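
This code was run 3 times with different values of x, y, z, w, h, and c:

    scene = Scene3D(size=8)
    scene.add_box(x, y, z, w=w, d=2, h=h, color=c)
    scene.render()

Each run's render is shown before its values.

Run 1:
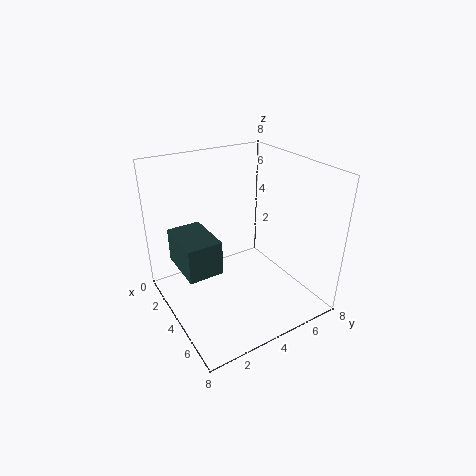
x = 1
y = 1
z = 2
w = 3
h = 2
c = 'darkslategray'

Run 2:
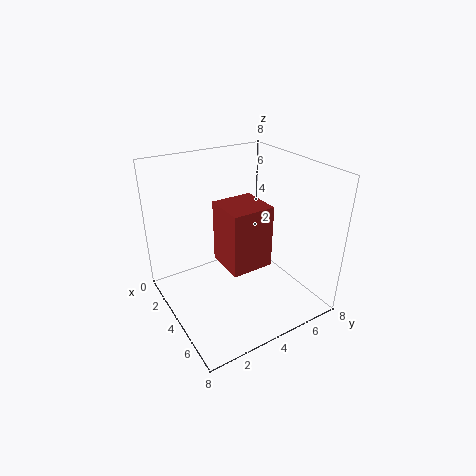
x = 5
y = 2
z = 4
w = 2
h = 3
c = 'brown'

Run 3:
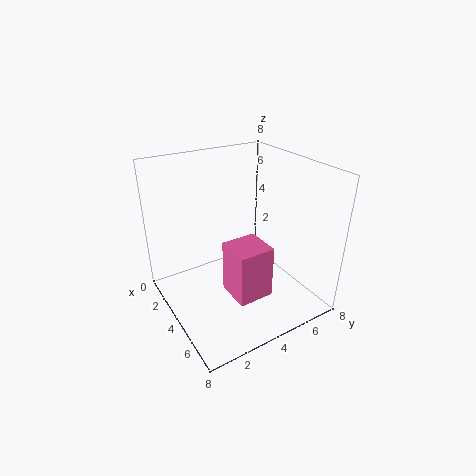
x = 4
y = 3
z = 1
w = 2
h = 3
c = 'hotpink'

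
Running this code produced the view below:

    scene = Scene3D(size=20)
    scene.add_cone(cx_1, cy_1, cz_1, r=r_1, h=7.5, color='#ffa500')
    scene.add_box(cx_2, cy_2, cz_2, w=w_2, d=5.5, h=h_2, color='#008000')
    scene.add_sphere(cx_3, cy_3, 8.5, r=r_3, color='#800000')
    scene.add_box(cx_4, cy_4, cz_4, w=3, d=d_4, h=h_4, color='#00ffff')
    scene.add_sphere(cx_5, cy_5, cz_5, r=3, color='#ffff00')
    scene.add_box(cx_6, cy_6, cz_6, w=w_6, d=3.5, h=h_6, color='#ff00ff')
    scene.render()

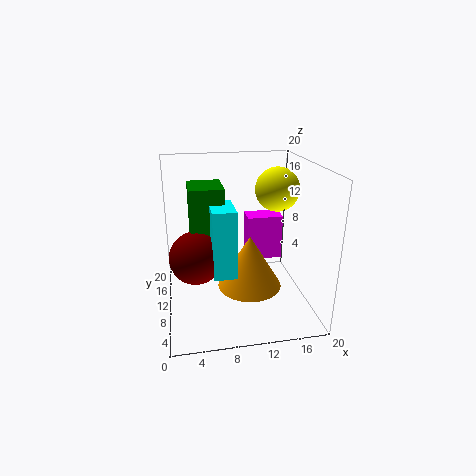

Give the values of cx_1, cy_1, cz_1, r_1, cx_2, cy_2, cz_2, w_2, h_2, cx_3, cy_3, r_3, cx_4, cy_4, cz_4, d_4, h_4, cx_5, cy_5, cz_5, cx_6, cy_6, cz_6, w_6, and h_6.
cx_1 = 11.5; cy_1 = 9; cz_1 = 3; r_1 = 4.5; cx_2 = 3.5; cy_2 = 8; cz_2 = 9.5; w_2 = 4.5; h_2 = 8; cx_3 = 4; cy_3 = 8; r_3 = 3.5; cx_4 = 6; cy_4 = 5; cz_4 = 6.5; d_4 = 5; h_4 = 9; cx_5 = 15.5; cy_5 = 10.5; cz_5 = 16.5; cx_6 = 12.5; cy_6 = 14.5; cz_6 = 4; w_6 = 5.5; h_6 = 7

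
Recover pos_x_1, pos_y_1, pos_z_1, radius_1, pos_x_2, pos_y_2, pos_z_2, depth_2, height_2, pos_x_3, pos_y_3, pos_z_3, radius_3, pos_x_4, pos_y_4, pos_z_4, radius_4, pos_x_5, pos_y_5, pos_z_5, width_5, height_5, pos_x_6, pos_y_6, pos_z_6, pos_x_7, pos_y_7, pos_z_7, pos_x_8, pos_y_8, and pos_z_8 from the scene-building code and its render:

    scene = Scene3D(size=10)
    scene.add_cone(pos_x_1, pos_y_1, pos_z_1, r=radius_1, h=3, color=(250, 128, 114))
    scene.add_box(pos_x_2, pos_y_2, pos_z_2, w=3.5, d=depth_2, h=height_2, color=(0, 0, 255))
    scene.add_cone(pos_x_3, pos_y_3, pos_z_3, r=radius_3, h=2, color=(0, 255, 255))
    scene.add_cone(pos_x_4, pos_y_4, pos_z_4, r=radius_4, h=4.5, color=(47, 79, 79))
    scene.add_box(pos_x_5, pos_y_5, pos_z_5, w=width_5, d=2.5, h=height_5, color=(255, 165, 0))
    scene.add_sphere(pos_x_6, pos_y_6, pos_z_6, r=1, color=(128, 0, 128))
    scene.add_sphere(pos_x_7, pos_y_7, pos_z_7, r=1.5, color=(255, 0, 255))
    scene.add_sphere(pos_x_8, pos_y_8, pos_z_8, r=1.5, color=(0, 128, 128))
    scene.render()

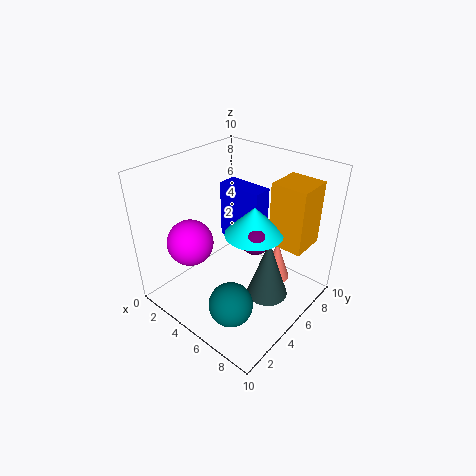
pos_x_1 = 7; pos_y_1 = 7; pos_z_1 = 1.5; radius_1 = 1; pos_x_2 = 1.5; pos_y_2 = 7; pos_z_2 = 3; depth_2 = 1.5; height_2 = 4.5; pos_x_3 = 6; pos_y_3 = 5.5; pos_z_3 = 5.5; radius_3 = 2; pos_x_4 = 7; pos_y_4 = 6; pos_z_4 = 0.5; radius_4 = 1.5; pos_x_5 = 6.5; pos_y_5 = 6.5; pos_z_5 = 4.5; width_5 = 2.5; height_5 = 4.5; pos_x_6 = 6.5; pos_y_6 = 5; pos_z_6 = 5.5; pos_x_7 = 3.5; pos_y_7 = 2; pos_z_7 = 5.5; pos_x_8 = 6.5; pos_y_8 = 2.5; pos_z_8 = 1.5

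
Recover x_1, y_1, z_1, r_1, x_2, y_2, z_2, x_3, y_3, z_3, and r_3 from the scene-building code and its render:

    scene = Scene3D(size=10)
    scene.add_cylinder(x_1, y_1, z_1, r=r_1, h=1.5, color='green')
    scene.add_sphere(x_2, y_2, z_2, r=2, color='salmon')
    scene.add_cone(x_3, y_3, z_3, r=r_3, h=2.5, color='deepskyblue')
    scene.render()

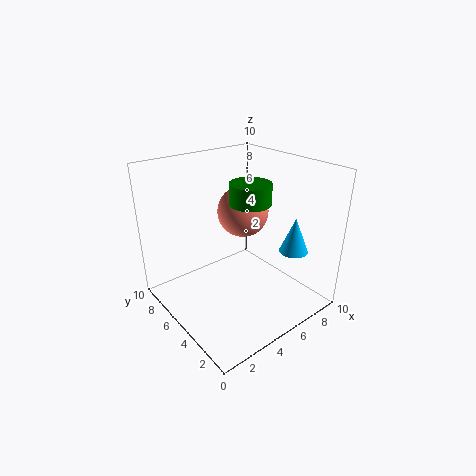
x_1 = 6.5; y_1 = 5.5; z_1 = 7; r_1 = 1.5; x_2 = 7.5; y_2 = 7.5; z_2 = 5.5; x_3 = 8; y_3 = 2.5; z_3 = 4; r_3 = 1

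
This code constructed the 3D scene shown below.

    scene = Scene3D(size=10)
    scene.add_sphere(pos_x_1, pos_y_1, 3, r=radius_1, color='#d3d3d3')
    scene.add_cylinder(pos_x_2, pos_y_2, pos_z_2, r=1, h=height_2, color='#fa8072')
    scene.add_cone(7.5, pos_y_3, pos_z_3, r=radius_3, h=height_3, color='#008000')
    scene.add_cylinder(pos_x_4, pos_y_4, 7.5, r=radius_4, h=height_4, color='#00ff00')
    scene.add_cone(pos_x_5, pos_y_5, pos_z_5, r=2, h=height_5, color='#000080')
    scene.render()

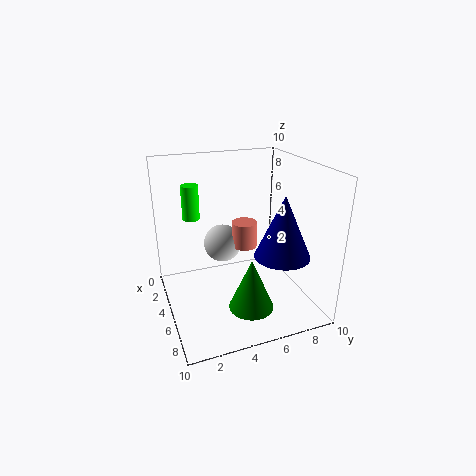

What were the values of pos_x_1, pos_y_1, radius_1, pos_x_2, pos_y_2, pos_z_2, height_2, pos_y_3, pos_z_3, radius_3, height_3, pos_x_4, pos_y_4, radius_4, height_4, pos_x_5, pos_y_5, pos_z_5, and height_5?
pos_x_1 = 1.5, pos_y_1 = 5, radius_1 = 1.5, pos_x_2 = 2.5, pos_y_2 = 6.5, pos_z_2 = 3, height_2 = 2, pos_y_3 = 5, pos_z_3 = 1, radius_3 = 1.5, height_3 = 3.5, pos_x_4 = 6.5, pos_y_4 = 1.5, radius_4 = 0.5, height_4 = 2, pos_x_5 = 6, pos_y_5 = 8, pos_z_5 = 3.5, height_5 = 4.5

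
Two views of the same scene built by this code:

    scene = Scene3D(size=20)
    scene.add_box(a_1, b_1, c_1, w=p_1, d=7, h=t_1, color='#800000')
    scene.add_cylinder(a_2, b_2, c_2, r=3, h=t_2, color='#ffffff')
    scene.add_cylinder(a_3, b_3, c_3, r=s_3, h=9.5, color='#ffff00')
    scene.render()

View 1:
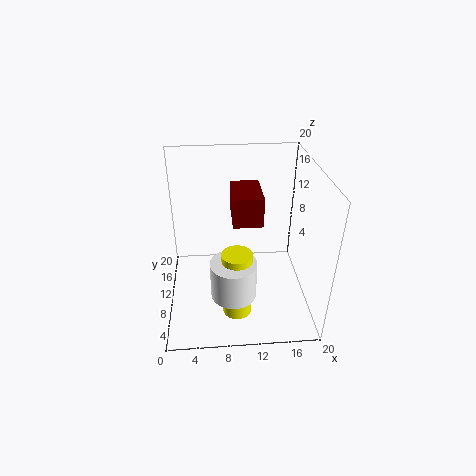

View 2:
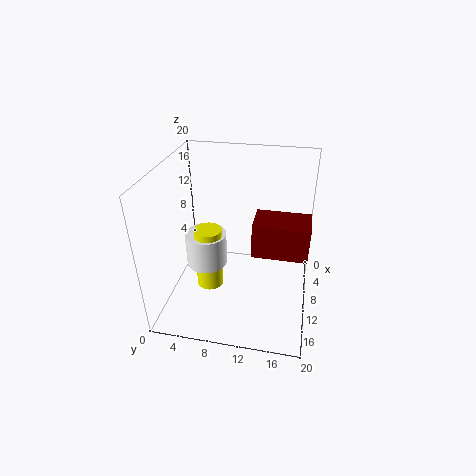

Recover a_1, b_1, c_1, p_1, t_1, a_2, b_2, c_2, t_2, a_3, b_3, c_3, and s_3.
a_1 = 9.5; b_1 = 12.5; c_1 = 10; p_1 = 4.5; t_1 = 4.5; a_2 = 9; b_2 = 5; c_2 = 4.5; t_2 = 5; a_3 = 9.5; b_3 = 5.5; c_3 = 1; s_3 = 2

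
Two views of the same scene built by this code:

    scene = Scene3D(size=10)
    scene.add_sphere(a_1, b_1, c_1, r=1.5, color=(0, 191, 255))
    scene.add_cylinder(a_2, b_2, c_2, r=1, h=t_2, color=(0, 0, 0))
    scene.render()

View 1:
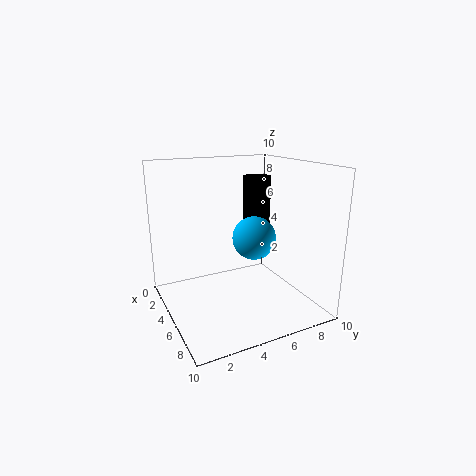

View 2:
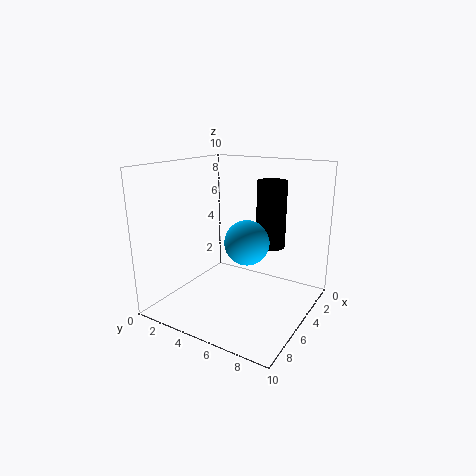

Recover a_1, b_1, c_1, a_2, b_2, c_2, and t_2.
a_1 = 5.5; b_1 = 6; c_1 = 5; a_2 = 4; b_2 = 7; c_2 = 4.5; t_2 = 4.5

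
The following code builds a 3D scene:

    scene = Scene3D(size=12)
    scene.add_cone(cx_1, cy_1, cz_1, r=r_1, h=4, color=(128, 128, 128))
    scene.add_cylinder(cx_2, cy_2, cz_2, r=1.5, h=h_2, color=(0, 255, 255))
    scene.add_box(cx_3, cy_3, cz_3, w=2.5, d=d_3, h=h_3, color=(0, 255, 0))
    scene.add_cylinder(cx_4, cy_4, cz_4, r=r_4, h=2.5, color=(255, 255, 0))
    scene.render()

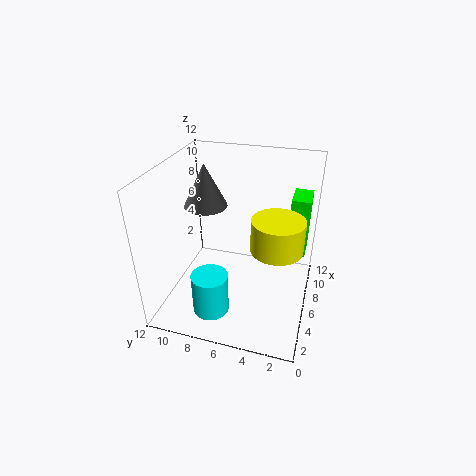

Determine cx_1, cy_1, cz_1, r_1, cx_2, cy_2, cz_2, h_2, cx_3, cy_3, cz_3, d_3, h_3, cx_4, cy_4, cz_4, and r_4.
cx_1 = 9; cy_1 = 10; cz_1 = 7; r_1 = 2; cx_2 = 3; cy_2 = 7.5; cz_2 = 0.5; h_2 = 3.5; cx_3 = 7; cy_3 = 0.5; cz_3 = 4.5; d_3 = 1.5; h_3 = 5; cx_4 = 4.5; cy_4 = 2.5; cz_4 = 6.5; r_4 = 2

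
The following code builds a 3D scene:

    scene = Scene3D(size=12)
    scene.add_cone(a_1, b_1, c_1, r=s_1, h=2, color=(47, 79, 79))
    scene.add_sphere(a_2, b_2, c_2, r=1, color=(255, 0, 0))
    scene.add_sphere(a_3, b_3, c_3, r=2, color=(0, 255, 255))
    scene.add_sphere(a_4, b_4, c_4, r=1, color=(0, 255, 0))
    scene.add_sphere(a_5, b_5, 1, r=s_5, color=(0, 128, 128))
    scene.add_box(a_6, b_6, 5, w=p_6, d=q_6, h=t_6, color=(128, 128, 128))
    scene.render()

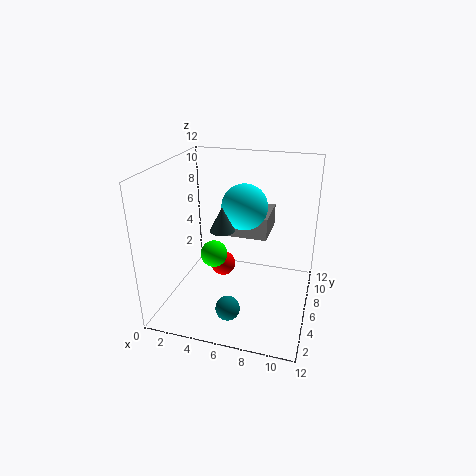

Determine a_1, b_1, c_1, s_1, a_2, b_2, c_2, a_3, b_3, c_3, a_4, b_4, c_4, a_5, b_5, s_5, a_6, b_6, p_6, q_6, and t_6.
a_1 = 5; b_1 = 5; c_1 = 7; s_1 = 1; a_2 = 5; b_2 = 5; c_2 = 4; a_3 = 6; b_3 = 8; c_3 = 8; a_4 = 5; b_4 = 3; c_4 = 6; a_5 = 6; b_5 = 3; s_5 = 1; a_6 = 4; b_6 = 8; p_6 = 4; q_6 = 4; t_6 = 2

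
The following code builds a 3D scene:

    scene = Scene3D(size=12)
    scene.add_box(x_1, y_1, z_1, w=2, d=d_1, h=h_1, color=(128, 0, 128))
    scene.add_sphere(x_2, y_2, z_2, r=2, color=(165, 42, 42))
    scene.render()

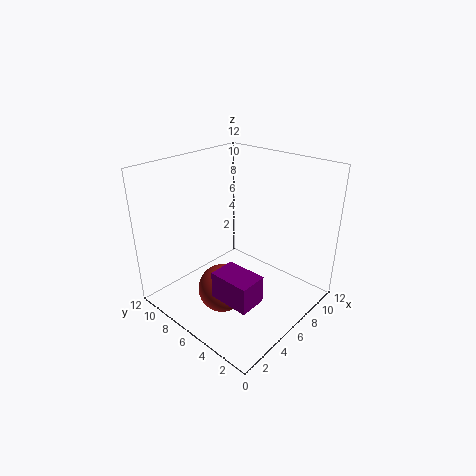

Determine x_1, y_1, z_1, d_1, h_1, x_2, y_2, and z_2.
x_1 = 1
y_1 = 1
z_1 = 4
d_1 = 3
h_1 = 2
x_2 = 4
y_2 = 6
z_2 = 2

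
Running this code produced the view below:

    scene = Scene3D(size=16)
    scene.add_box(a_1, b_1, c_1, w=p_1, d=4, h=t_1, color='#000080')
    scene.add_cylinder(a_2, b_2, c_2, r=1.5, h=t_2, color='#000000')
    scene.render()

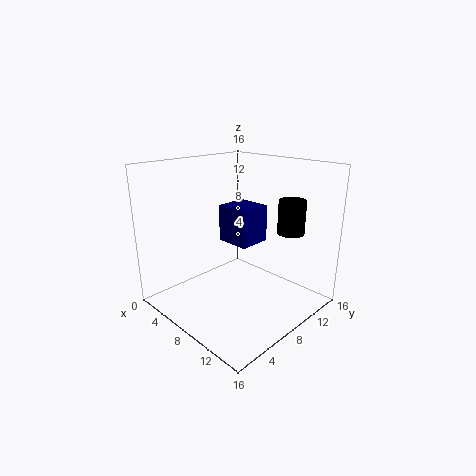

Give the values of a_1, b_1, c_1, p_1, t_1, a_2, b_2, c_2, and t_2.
a_1 = 3.25
b_1 = 9.5
c_1 = 6
p_1 = 4.25
t_1 = 4.5
a_2 = 12
b_2 = 12.25
c_2 = 8.5
t_2 = 3.75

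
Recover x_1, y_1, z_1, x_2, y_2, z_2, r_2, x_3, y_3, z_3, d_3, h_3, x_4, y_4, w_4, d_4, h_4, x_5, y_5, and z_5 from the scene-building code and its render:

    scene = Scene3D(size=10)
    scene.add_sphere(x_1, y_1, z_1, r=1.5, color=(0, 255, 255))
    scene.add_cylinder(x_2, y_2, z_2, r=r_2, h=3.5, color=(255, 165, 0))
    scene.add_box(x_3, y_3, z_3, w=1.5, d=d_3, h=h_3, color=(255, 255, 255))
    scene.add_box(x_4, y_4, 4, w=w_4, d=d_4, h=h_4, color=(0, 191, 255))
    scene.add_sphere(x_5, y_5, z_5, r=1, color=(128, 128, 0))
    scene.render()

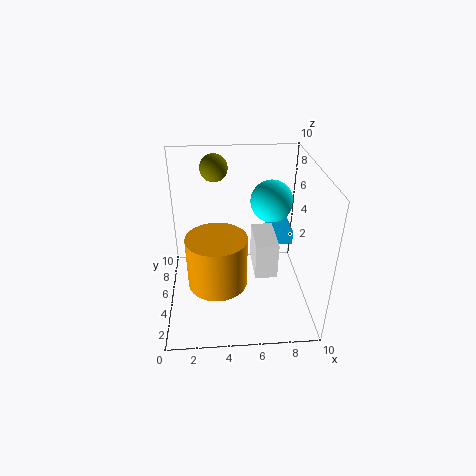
x_1 = 7.5, y_1 = 6.5, z_1 = 7, x_2 = 3.5, y_2 = 3.5, z_2 = 2.5, r_2 = 2, x_3 = 6, y_3 = 3, z_3 = 3, d_3 = 3, h_3 = 2.5, x_4 = 7.5, y_4 = 5.5, w_4 = 1.5, d_4 = 3, h_4 = 1, x_5 = 3.5, y_5 = 8, z_5 = 9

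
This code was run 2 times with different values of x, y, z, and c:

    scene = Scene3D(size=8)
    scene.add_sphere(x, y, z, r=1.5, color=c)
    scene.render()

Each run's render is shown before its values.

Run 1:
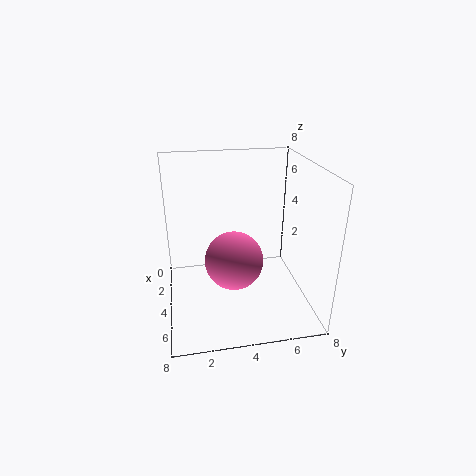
x = 5.5, y = 3.5, z = 3.5, c = 'hotpink'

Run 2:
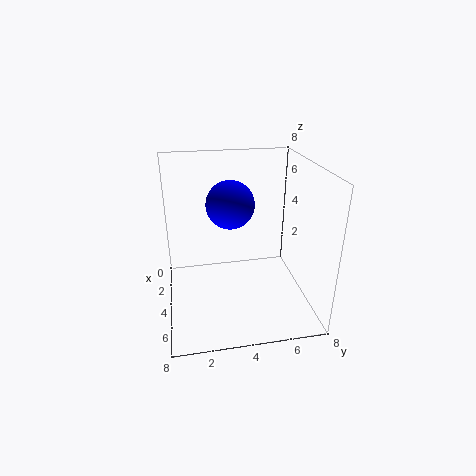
x = 1.5, y = 4, z = 5, c = 'blue'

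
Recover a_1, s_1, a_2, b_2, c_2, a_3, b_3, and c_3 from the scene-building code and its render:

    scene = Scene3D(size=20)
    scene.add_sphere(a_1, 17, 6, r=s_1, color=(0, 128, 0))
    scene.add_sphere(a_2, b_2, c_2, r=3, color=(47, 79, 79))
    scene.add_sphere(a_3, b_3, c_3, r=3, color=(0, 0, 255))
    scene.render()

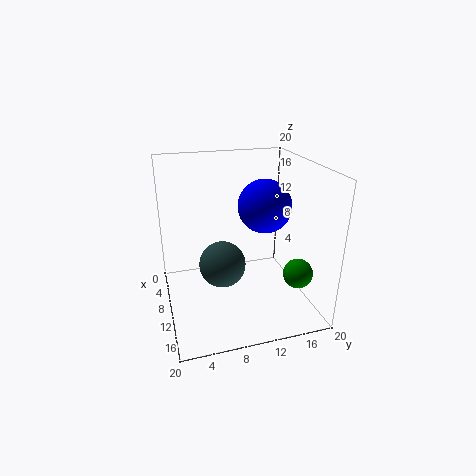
a_1 = 15; s_1 = 2; a_2 = 13; b_2 = 7; c_2 = 8; a_3 = 17; b_3 = 11; c_3 = 17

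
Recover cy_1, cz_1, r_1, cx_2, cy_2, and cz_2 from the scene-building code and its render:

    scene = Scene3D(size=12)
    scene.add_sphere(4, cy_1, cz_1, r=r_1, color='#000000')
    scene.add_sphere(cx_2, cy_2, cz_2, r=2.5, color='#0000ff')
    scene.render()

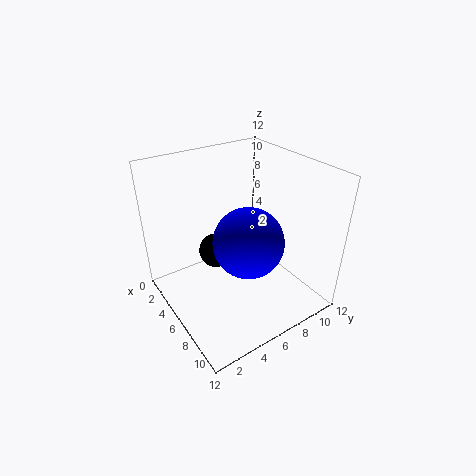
cy_1 = 5, cz_1 = 4, r_1 = 1.5, cx_2 = 9.5, cy_2 = 4.5, cz_2 = 8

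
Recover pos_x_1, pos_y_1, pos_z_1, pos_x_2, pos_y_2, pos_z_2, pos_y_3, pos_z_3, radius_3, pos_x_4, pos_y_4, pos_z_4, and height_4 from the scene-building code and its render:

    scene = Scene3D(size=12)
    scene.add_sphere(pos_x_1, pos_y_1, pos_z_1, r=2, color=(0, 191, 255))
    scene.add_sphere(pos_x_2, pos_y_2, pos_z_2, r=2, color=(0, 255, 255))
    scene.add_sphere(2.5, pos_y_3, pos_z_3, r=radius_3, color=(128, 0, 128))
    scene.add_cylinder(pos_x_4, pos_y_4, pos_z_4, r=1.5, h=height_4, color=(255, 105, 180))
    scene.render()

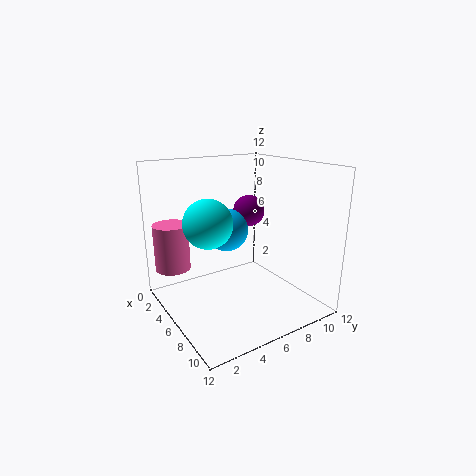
pos_x_1 = 2.5, pos_y_1 = 7, pos_z_1 = 5.5, pos_x_2 = 5.5, pos_y_2 = 3.5, pos_z_2 = 7.5, pos_y_3 = 9.5, pos_z_3 = 7, radius_3 = 1.5, pos_x_4 = 2.5, pos_y_4 = 1.5, pos_z_4 = 3, height_4 = 4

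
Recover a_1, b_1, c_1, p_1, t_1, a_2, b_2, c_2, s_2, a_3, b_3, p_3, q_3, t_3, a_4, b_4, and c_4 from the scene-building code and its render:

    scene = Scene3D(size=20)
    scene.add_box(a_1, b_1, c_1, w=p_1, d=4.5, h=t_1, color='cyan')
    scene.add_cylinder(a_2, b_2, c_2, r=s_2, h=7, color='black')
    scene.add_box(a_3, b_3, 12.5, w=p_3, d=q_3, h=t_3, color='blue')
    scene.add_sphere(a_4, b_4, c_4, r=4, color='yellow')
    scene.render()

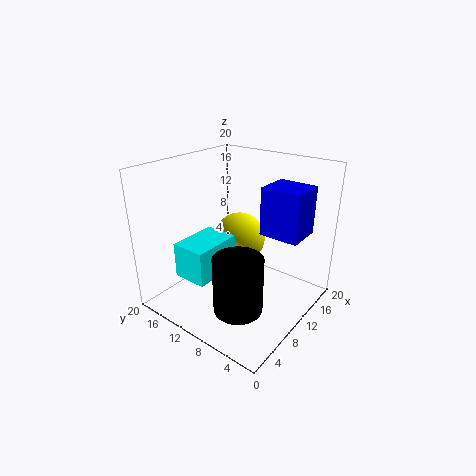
a_1 = 1.5
b_1 = 9
c_1 = 7
p_1 = 6.5
t_1 = 4.5
a_2 = 3.5
b_2 = 5
c_2 = 4.5
s_2 = 3
a_3 = 8.5
b_3 = 0.5
p_3 = 4.5
q_3 = 5
t_3 = 6
a_4 = 15
b_4 = 13.5
c_4 = 7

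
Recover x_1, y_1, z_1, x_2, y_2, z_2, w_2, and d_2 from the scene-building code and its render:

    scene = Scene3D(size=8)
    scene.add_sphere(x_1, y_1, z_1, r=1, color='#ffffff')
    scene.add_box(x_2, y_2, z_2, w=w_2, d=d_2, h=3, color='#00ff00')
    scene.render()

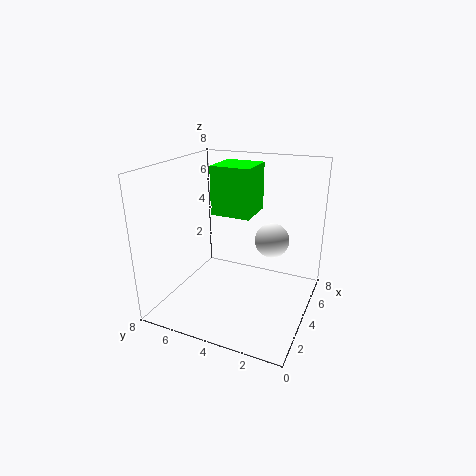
x_1 = 5.5
y_1 = 2.5
z_1 = 3.5
x_2 = 5.5
y_2 = 4
z_2 = 4.5
w_2 = 2.5
d_2 = 2.5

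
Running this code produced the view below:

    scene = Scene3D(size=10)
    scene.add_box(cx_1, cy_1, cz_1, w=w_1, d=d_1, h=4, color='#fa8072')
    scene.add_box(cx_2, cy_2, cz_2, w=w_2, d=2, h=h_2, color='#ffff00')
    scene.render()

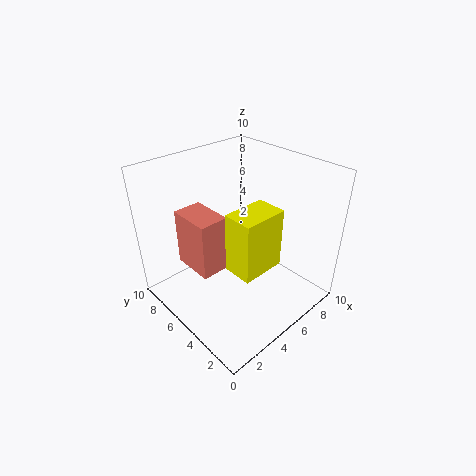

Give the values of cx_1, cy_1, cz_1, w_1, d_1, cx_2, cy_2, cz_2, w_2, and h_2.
cx_1 = 2; cy_1 = 5; cz_1 = 3; w_1 = 2; d_1 = 3; cx_2 = 3; cy_2 = 2; cz_2 = 4; w_2 = 3; h_2 = 4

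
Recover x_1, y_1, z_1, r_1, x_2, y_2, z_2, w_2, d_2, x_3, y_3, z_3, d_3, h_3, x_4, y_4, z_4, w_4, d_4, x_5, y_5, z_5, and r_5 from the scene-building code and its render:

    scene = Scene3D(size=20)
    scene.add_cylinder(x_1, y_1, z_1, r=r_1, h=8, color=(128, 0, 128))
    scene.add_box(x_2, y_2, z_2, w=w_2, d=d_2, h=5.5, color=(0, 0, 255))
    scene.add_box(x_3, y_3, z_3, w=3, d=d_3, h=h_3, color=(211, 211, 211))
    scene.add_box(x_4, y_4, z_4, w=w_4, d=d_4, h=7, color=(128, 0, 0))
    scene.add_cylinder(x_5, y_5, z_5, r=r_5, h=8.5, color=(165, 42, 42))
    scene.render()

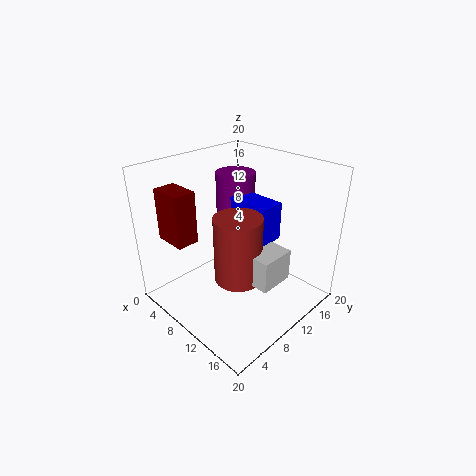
x_1 = 4.5; y_1 = 15; z_1 = 9; r_1 = 3; x_2 = 6.5; y_2 = 12; z_2 = 9; w_2 = 6.5; d_2 = 3.5; x_3 = 15.5; y_3 = 6; z_3 = 7.5; d_3 = 4.5; h_3 = 4; x_4 = 3; y_4 = 2; z_4 = 10.5; w_4 = 4.5; d_4 = 3; x_5 = 13.5; y_5 = 6.5; z_5 = 7; r_5 = 3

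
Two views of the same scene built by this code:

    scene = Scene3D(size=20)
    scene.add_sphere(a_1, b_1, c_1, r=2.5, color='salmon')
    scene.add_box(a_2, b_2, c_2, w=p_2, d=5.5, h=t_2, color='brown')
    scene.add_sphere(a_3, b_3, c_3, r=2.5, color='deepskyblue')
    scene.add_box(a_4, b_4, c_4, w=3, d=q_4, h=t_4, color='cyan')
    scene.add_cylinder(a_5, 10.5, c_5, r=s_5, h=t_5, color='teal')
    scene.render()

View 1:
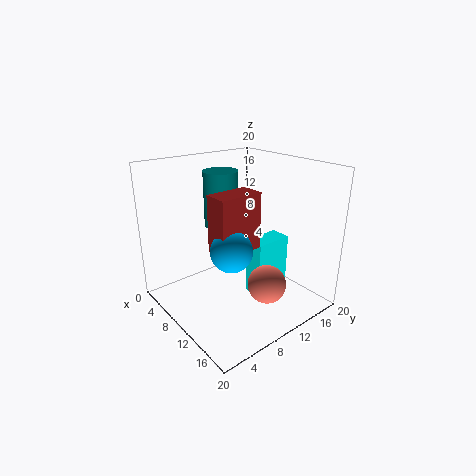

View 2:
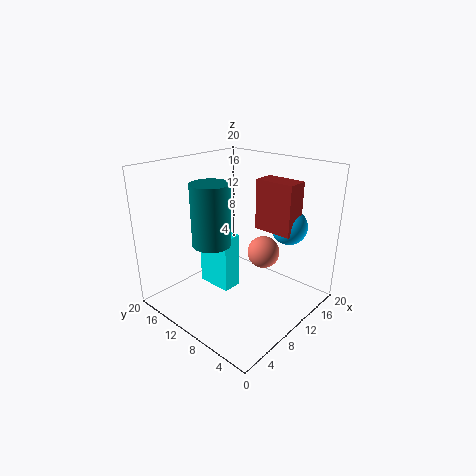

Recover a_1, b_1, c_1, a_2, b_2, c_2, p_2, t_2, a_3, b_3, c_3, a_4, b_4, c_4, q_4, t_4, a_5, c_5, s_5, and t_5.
a_1 = 16
b_1 = 10
c_1 = 5.5
a_2 = 12.5
b_2 = 3.5
c_2 = 11
p_2 = 3
t_2 = 7
a_3 = 15
b_3 = 5
c_3 = 11.5
a_4 = 9.5
b_4 = 12
c_4 = 0.5
q_4 = 5.5
t_4 = 8.5
a_5 = 5.5
c_5 = 10.5
s_5 = 2.5
t_5 = 8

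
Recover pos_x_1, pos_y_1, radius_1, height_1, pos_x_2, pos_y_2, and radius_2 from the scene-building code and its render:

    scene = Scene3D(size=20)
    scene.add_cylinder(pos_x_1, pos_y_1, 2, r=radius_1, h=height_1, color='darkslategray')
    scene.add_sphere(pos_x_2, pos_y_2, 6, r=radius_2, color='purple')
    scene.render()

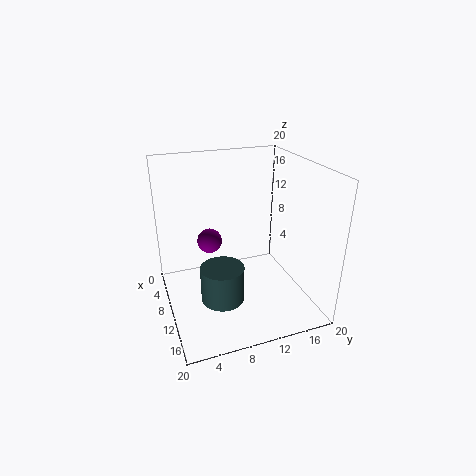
pos_x_1 = 12; pos_y_1 = 7; radius_1 = 3; height_1 = 5; pos_x_2 = 2; pos_y_2 = 8; radius_2 = 2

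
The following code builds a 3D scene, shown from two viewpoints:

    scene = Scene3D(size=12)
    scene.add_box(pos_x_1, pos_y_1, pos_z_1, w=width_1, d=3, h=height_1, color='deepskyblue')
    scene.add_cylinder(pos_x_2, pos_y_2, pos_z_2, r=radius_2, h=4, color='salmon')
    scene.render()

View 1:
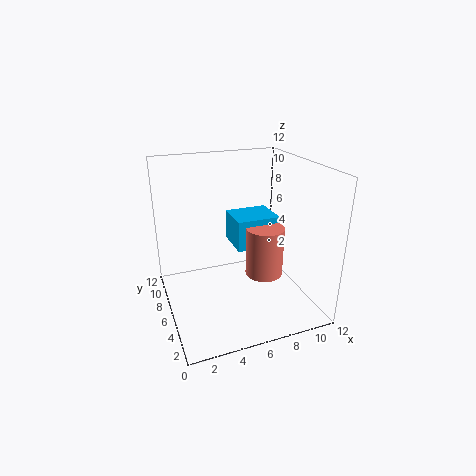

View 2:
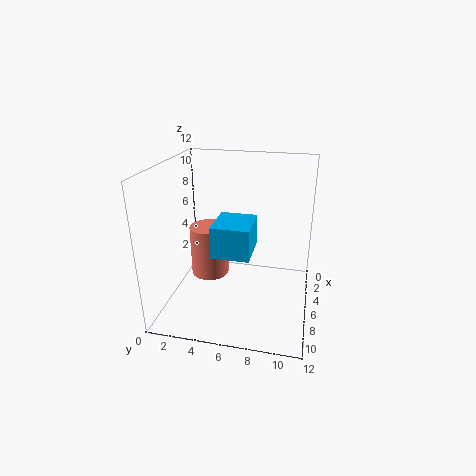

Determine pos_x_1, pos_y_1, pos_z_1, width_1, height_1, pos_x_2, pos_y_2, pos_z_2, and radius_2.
pos_x_1 = 5.5, pos_y_1 = 4.5, pos_z_1 = 5.5, width_1 = 3.5, height_1 = 2.5, pos_x_2 = 7.5, pos_y_2 = 4, pos_z_2 = 3.5, radius_2 = 1.5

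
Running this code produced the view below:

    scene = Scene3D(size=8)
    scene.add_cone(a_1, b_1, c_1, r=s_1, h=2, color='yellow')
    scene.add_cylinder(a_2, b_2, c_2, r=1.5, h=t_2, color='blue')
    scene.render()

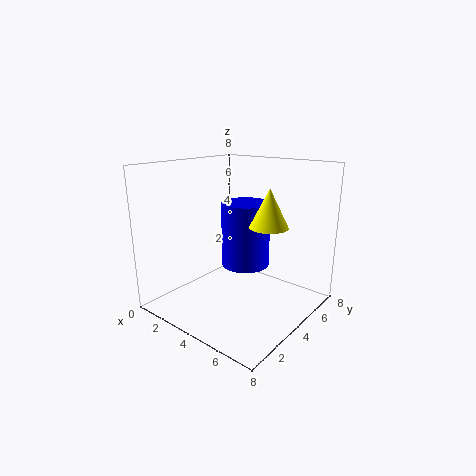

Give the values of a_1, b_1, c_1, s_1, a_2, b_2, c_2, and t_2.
a_1 = 6, b_1 = 4, c_1 = 5, s_1 = 1, a_2 = 3, b_2 = 6, c_2 = 1.5, t_2 = 4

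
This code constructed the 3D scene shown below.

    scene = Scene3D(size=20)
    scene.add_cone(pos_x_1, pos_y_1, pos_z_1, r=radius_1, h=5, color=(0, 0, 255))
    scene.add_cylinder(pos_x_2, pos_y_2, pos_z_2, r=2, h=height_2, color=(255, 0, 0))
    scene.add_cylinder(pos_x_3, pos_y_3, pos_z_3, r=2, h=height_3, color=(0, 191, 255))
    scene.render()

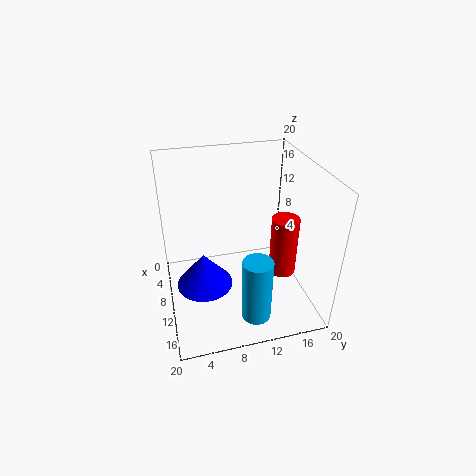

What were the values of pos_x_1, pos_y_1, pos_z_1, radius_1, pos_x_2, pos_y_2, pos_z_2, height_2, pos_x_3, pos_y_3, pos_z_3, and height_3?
pos_x_1 = 10
pos_y_1 = 5
pos_z_1 = 3
radius_1 = 4
pos_x_2 = 10
pos_y_2 = 17
pos_z_2 = 3
height_2 = 9
pos_x_3 = 16
pos_y_3 = 11
pos_z_3 = 1
height_3 = 9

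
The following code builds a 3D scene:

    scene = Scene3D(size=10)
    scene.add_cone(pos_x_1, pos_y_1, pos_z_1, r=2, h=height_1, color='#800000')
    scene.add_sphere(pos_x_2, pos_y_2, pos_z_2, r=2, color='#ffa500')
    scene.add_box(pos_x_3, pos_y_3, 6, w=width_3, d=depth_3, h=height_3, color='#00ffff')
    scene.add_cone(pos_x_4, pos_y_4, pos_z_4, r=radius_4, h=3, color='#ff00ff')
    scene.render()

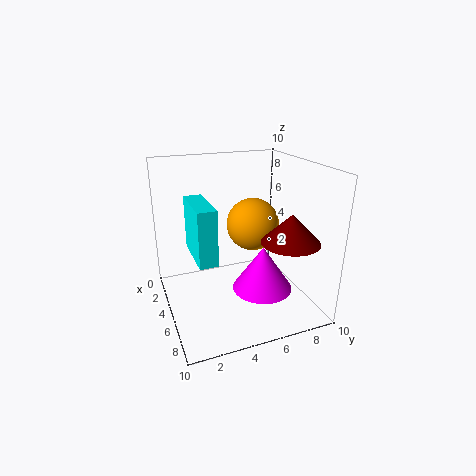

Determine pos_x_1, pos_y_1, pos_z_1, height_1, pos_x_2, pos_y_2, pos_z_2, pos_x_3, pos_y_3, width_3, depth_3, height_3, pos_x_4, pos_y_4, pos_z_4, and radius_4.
pos_x_1 = 7; pos_y_1 = 8; pos_z_1 = 5; height_1 = 2; pos_x_2 = 3; pos_y_2 = 7; pos_z_2 = 5; pos_x_3 = 7; pos_y_3 = 1; width_3 = 3; depth_3 = 1; height_3 = 3; pos_x_4 = 7; pos_y_4 = 6; pos_z_4 = 2; radius_4 = 2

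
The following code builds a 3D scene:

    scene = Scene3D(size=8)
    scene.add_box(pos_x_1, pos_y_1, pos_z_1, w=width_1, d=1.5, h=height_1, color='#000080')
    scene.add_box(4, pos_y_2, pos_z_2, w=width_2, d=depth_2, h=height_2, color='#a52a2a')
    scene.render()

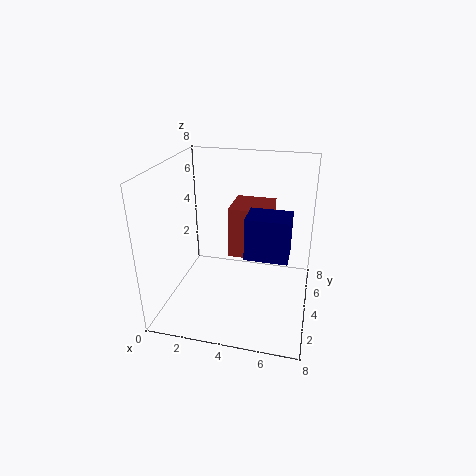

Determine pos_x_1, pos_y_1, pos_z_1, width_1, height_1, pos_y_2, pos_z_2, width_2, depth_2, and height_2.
pos_x_1 = 5, pos_y_1 = 1, pos_z_1 = 4.5, width_1 = 2, height_1 = 2, pos_y_2 = 2, pos_z_2 = 4, width_2 = 2, depth_2 = 2, height_2 = 2.5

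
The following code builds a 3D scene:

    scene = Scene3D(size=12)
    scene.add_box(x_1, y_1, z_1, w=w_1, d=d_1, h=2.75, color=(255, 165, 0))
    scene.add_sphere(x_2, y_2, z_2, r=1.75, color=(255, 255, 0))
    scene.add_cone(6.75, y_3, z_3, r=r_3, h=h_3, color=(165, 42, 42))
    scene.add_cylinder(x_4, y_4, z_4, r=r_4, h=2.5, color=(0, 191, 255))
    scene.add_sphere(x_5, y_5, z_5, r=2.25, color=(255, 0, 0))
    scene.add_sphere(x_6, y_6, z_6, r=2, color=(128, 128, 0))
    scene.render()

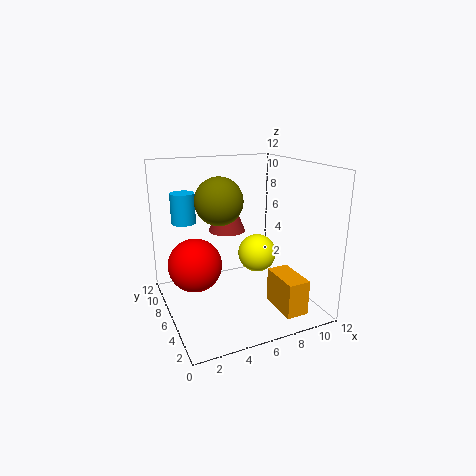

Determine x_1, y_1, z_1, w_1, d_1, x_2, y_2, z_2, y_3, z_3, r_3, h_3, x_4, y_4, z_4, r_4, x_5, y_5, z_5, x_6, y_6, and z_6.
x_1 = 7.5; y_1 = 0.25; z_1 = 1.25; w_1 = 1.75; d_1 = 3.25; x_2 = 8.75; y_2 = 7.75; z_2 = 3.5; y_3 = 10.25; z_3 = 5.25; r_3 = 1.75; h_3 = 4.25; x_4 = 2; y_4 = 8; z_4 = 7.25; r_4 = 1; x_5 = 2.5; y_5 = 7; z_5 = 3.75; x_6 = 4.75; y_6 = 7; z_6 = 9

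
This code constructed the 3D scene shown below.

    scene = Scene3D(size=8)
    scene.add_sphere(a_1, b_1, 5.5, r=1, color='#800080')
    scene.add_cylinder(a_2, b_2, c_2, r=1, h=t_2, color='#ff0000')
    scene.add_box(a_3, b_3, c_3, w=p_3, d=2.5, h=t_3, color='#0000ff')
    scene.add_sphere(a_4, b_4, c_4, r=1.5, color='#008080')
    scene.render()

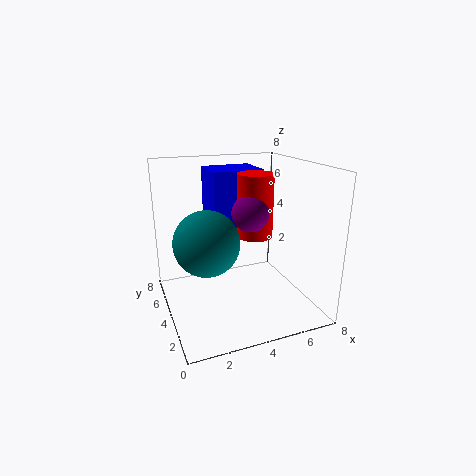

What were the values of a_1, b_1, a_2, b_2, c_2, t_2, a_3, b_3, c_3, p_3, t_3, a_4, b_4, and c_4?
a_1 = 4.5, b_1 = 3.5, a_2 = 5, b_2 = 4, c_2 = 4, t_2 = 3.5, a_3 = 3, b_3 = 5, c_3 = 4, p_3 = 3, t_3 = 3.5, a_4 = 1.5, b_4 = 1.5, c_4 = 5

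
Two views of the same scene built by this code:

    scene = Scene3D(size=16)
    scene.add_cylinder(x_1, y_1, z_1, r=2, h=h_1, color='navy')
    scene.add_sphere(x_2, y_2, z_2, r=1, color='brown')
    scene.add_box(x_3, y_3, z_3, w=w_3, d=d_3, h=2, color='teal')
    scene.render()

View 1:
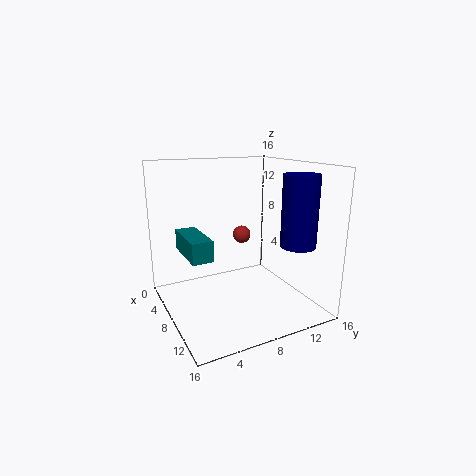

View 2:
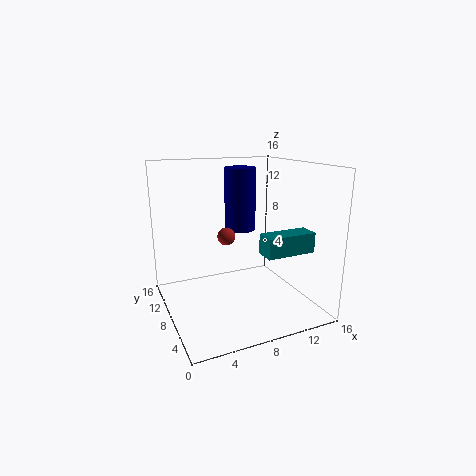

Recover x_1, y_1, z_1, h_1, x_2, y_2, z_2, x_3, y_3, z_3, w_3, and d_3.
x_1 = 11, y_1 = 14, z_1 = 7, h_1 = 8, x_2 = 7, y_2 = 9, z_2 = 8, x_3 = 8, y_3 = 1, z_3 = 8, w_3 = 5, d_3 = 2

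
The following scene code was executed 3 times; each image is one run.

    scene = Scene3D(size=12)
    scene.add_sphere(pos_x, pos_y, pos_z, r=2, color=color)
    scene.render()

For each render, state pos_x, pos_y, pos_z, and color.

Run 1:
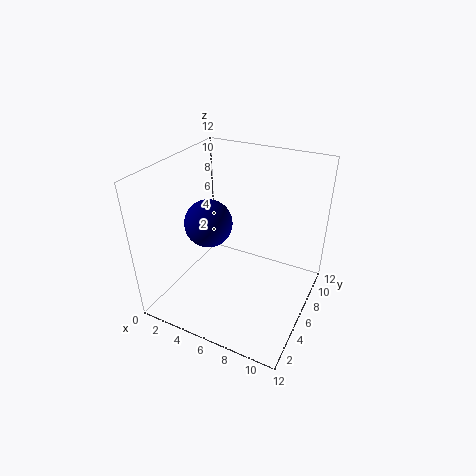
pos_x = 3.5, pos_y = 5.5, pos_z = 7, color = 'navy'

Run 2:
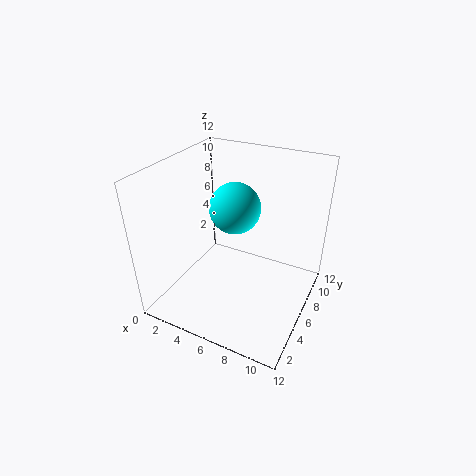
pos_x = 6, pos_y = 5.5, pos_z = 9, color = 'cyan'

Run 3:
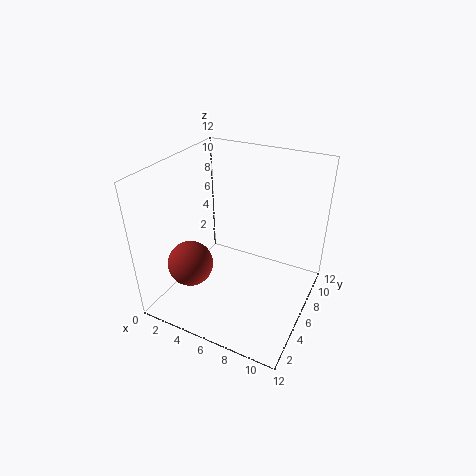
pos_x = 2, pos_y = 4.5, pos_z = 3, color = 'brown'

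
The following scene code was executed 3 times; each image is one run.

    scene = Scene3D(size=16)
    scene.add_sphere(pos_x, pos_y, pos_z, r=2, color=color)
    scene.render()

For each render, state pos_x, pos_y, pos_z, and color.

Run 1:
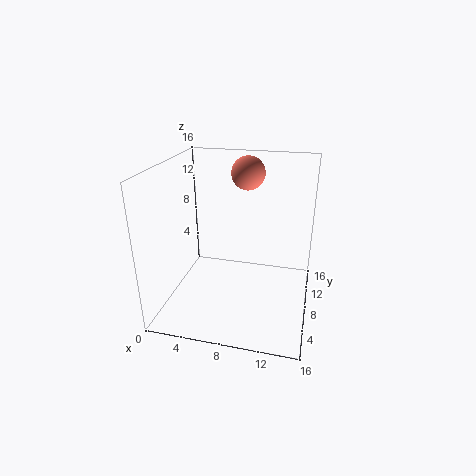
pos_x = 8; pos_y = 13; pos_z = 14; color = 'salmon'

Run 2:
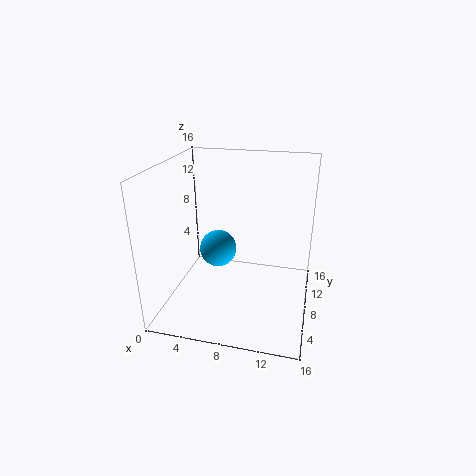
pos_x = 6; pos_y = 7; pos_z = 7; color = 'deepskyblue'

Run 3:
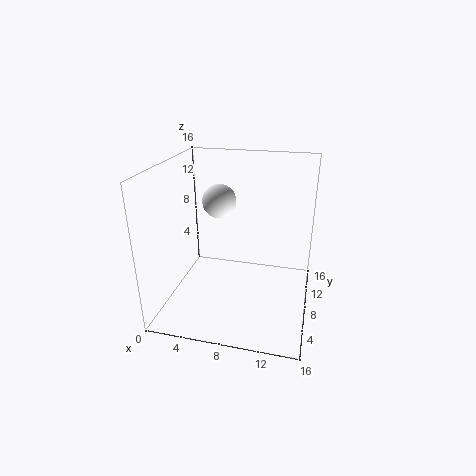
pos_x = 5; pos_y = 11; pos_z = 11; color = 'white'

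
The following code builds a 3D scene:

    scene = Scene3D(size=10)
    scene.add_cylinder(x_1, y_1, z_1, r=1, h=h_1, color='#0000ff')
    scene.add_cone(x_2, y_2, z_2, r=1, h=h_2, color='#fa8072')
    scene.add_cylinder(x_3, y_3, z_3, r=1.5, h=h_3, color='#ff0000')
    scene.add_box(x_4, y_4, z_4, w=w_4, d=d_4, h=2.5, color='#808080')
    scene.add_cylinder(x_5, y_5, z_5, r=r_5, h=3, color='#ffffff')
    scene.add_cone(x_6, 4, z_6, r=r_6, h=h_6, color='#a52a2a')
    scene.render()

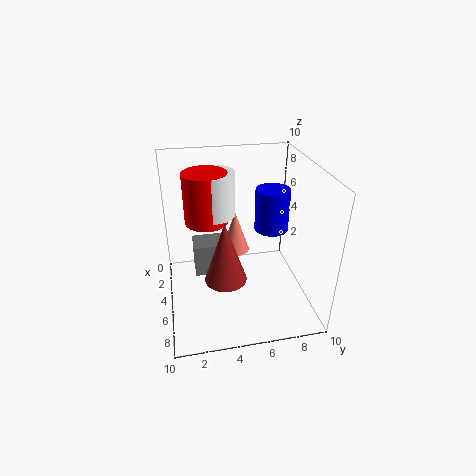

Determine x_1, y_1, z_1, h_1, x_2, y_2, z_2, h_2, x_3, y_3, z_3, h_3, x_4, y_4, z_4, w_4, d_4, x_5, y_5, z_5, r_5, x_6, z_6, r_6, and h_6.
x_1 = 7.5, y_1 = 6.5, z_1 = 7, h_1 = 2.5, x_2 = 4, y_2 = 5, z_2 = 3.5, h_2 = 3, x_3 = 4, y_3 = 3, z_3 = 6, h_3 = 3.5, x_4 = 1.5, y_4 = 2, z_4 = 1, w_4 = 2, d_4 = 3, x_5 = 4, y_5 = 3.5, z_5 = 6.5, r_5 = 1.5, x_6 = 5.5, z_6 = 2, r_6 = 1.5, h_6 = 4.5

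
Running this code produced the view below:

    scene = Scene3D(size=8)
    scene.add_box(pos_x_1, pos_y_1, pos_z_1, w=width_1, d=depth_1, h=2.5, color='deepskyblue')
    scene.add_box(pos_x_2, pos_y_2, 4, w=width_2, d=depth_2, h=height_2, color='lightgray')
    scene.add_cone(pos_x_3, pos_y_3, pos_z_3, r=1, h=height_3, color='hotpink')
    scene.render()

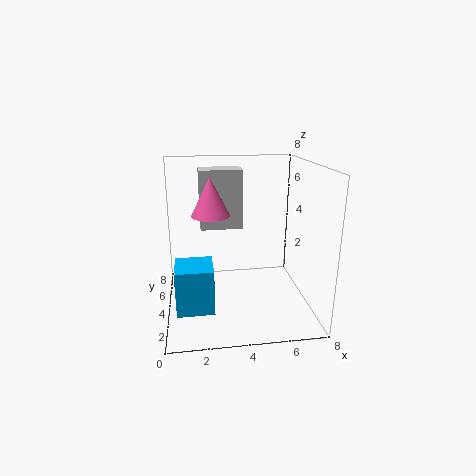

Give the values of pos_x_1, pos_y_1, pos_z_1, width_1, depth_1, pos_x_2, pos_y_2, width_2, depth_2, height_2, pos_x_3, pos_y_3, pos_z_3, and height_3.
pos_x_1 = 0.5
pos_y_1 = 2
pos_z_1 = 0.5
width_1 = 2
depth_1 = 2
pos_x_2 = 2
pos_y_2 = 5.5
width_2 = 2.5
depth_2 = 1.5
height_2 = 3.5
pos_x_3 = 2.5
pos_y_3 = 3.5
pos_z_3 = 5.5
height_3 = 2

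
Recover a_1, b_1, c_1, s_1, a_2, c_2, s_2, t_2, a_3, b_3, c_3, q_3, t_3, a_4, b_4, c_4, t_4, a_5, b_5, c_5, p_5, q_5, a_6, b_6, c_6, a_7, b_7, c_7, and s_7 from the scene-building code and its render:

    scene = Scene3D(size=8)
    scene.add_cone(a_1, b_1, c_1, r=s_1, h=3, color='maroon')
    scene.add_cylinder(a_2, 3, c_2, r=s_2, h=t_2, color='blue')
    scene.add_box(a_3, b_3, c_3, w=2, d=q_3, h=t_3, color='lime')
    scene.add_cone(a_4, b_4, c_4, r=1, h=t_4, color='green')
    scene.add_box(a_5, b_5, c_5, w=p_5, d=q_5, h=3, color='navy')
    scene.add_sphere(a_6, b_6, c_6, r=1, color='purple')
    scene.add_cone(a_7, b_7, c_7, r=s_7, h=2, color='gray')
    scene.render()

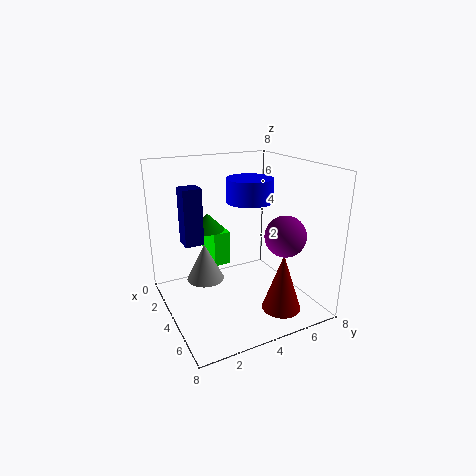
a_1 = 7; b_1 = 5; c_1 = 1; s_1 = 1; a_2 = 7; c_2 = 7; s_2 = 1; t_2 = 1; a_3 = 1; b_3 = 3; c_3 = 2; q_3 = 1; t_3 = 2; a_4 = 2; b_4 = 3; c_4 = 4; t_4 = 1; a_5 = 3; b_5 = 1; c_5 = 4; p_5 = 1; q_5 = 1; a_6 = 7; b_6 = 5; c_6 = 5; a_7 = 4; b_7 = 2; c_7 = 2; s_7 = 1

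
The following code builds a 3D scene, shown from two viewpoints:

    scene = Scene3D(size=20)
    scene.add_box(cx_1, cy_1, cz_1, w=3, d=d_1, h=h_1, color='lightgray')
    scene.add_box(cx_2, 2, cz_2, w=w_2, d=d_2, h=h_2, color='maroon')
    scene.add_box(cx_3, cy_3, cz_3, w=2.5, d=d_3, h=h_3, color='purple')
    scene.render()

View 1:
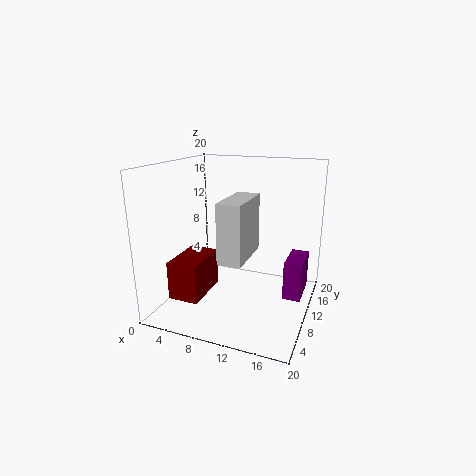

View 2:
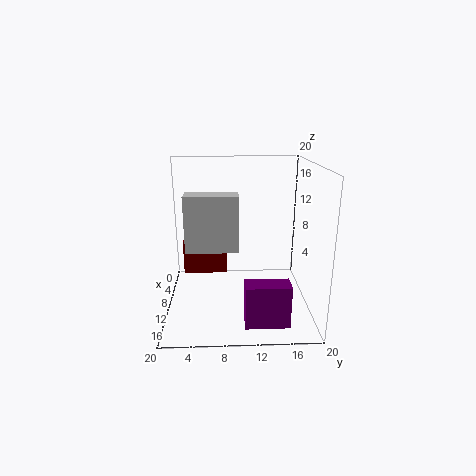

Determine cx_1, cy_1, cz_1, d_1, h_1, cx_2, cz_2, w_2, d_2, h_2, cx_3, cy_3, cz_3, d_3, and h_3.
cx_1 = 10, cy_1 = 3, cz_1 = 9, d_1 = 7, h_1 = 7.5, cx_2 = 3.5, cz_2 = 3.5, w_2 = 4, d_2 = 6.5, h_2 = 5, cx_3 = 16.5, cy_3 = 10.5, cz_3 = 1.5, d_3 = 5.5, h_3 = 5.5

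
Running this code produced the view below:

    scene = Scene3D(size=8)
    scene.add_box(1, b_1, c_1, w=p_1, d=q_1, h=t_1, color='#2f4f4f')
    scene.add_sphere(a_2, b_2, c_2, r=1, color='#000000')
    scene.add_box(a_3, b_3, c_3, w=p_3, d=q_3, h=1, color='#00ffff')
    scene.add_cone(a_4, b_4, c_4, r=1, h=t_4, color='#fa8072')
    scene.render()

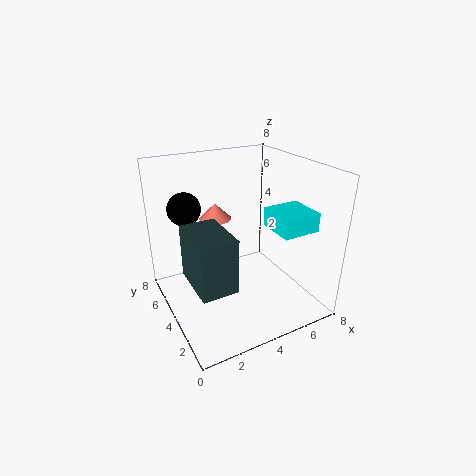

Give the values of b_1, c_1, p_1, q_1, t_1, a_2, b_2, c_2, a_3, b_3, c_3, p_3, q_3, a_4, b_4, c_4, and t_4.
b_1 = 2, c_1 = 2, p_1 = 2, q_1 = 3, t_1 = 3, a_2 = 2, b_2 = 7, c_2 = 5, a_3 = 5, b_3 = 1, c_3 = 5, p_3 = 2, q_3 = 2, a_4 = 4, b_4 = 7, c_4 = 4, t_4 = 1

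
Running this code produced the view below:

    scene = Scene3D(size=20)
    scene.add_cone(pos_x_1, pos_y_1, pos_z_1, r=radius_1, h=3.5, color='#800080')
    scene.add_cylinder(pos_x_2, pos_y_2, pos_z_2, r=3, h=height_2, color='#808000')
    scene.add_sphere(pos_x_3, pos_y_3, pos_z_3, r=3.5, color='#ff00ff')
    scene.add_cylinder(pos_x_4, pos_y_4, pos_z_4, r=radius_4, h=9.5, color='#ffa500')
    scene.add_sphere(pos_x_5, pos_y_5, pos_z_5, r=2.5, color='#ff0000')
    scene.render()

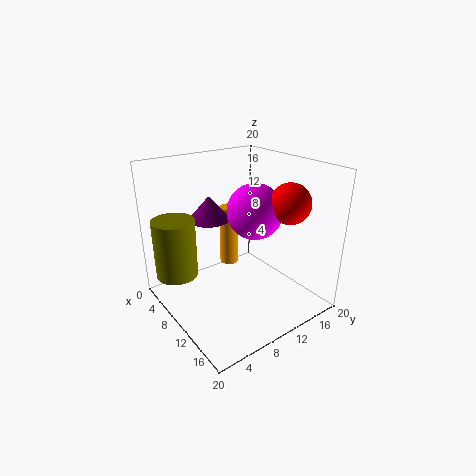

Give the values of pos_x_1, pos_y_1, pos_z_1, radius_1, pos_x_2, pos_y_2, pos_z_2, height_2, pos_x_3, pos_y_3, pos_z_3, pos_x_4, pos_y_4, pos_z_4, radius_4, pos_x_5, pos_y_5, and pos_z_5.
pos_x_1 = 5, pos_y_1 = 8.5, pos_z_1 = 11.5, radius_1 = 3, pos_x_2 = 4.5, pos_y_2 = 3, pos_z_2 = 4, height_2 = 8.5, pos_x_3 = 13.5, pos_y_3 = 10, pos_z_3 = 15, pos_x_4 = 3.5, pos_y_4 = 13, pos_z_4 = 2.5, radius_4 = 1.5, pos_x_5 = 17, pos_y_5 = 12.5, pos_z_5 = 16.5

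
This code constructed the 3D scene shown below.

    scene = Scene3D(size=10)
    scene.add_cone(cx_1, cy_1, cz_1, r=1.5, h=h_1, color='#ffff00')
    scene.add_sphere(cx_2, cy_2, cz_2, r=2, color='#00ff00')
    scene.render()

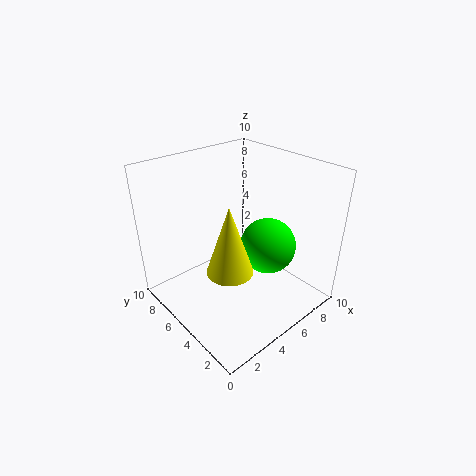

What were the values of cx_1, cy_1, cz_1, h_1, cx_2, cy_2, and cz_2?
cx_1 = 3, cy_1 = 3.5, cz_1 = 4, h_1 = 4.5, cx_2 = 7, cy_2 = 4, cz_2 = 4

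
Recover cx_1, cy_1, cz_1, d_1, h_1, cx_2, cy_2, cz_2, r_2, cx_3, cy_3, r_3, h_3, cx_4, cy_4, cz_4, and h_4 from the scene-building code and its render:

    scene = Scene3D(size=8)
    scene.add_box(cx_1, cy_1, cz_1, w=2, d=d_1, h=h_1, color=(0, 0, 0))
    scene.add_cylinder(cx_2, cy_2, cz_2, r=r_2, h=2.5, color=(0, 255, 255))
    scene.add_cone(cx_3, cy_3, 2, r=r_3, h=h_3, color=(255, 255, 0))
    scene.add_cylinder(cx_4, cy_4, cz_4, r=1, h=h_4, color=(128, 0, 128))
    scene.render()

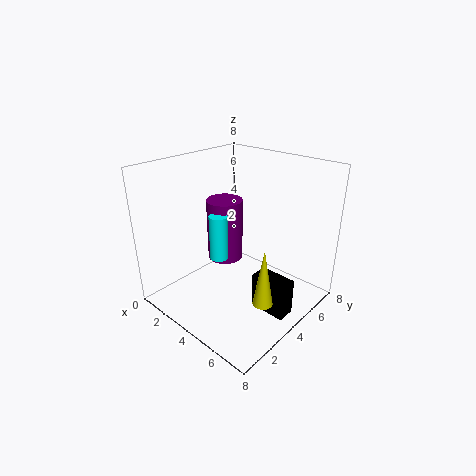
cx_1 = 5.5
cy_1 = 3.5
cz_1 = 0.5
d_1 = 1
h_1 = 2
cx_2 = 3.5
cy_2 = 3
cz_2 = 3
r_2 = 0.5
cx_3 = 7
cy_3 = 2.5
r_3 = 0.5
h_3 = 3
cx_4 = 3
cy_4 = 4
cz_4 = 2.5
h_4 = 3.5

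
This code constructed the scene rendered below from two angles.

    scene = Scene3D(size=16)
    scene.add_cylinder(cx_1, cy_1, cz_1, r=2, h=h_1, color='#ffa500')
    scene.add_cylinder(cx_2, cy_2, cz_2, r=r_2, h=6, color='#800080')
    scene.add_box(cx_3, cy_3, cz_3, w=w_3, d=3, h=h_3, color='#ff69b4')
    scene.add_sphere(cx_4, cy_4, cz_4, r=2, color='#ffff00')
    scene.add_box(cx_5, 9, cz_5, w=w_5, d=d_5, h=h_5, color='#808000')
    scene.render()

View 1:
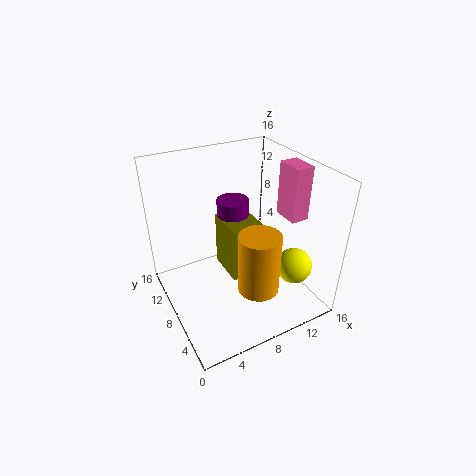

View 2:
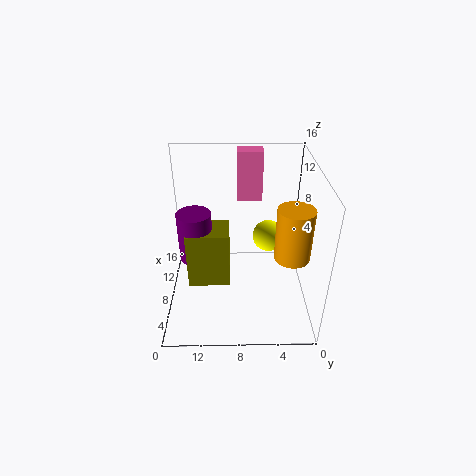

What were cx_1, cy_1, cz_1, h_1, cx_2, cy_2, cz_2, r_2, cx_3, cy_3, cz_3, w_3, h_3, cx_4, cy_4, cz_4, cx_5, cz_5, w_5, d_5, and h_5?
cx_1 = 7, cy_1 = 2, cz_1 = 6, h_1 = 6, cx_2 = 10, cy_2 = 13, cz_2 = 4, r_2 = 2, cx_3 = 13, cy_3 = 5, cz_3 = 10, w_3 = 2, h_3 = 6, cx_4 = 13, cy_4 = 4, cz_4 = 5, cx_5 = 8, cz_5 = 1, w_5 = 4, d_5 = 5, h_5 = 7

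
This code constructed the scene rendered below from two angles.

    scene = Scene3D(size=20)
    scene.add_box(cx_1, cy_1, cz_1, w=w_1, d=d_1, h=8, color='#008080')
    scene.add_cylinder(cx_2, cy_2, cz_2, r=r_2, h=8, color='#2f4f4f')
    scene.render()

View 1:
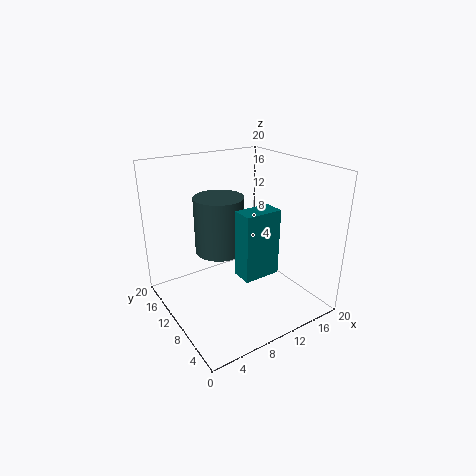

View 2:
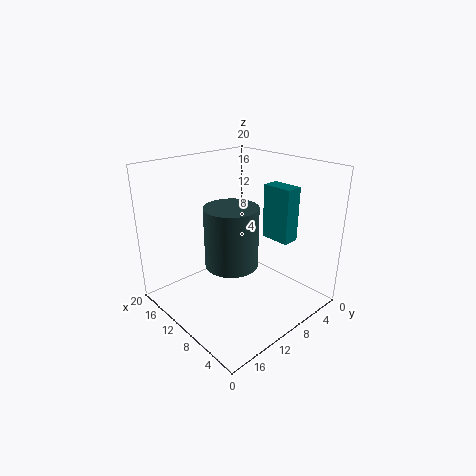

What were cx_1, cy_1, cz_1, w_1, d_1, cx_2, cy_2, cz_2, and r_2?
cx_1 = 6, cy_1 = 2, cz_1 = 8.5, w_1 = 4.5, d_1 = 2.5, cx_2 = 8.5, cy_2 = 12.5, cz_2 = 7.5, r_2 = 3.5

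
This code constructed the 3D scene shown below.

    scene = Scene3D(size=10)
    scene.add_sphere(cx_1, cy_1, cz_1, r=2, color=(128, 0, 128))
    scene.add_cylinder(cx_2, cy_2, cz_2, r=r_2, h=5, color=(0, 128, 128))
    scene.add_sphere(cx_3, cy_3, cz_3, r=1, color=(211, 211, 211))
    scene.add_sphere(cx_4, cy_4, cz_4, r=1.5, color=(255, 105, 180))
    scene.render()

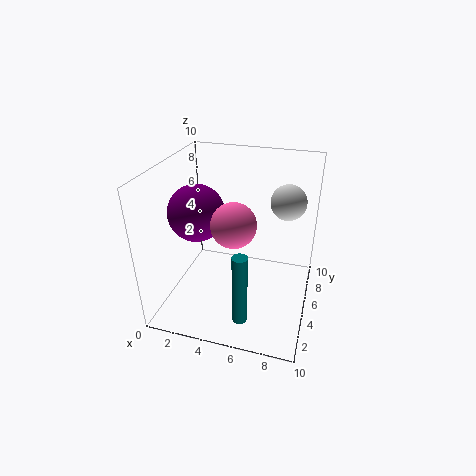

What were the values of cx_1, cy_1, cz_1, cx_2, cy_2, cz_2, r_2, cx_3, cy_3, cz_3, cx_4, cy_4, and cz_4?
cx_1 = 2
cy_1 = 5
cz_1 = 6.5
cx_2 = 6
cy_2 = 2
cz_2 = 0.5
r_2 = 0.5
cx_3 = 8.5
cy_3 = 3
cz_3 = 9
cx_4 = 5
cy_4 = 4
cz_4 = 6.5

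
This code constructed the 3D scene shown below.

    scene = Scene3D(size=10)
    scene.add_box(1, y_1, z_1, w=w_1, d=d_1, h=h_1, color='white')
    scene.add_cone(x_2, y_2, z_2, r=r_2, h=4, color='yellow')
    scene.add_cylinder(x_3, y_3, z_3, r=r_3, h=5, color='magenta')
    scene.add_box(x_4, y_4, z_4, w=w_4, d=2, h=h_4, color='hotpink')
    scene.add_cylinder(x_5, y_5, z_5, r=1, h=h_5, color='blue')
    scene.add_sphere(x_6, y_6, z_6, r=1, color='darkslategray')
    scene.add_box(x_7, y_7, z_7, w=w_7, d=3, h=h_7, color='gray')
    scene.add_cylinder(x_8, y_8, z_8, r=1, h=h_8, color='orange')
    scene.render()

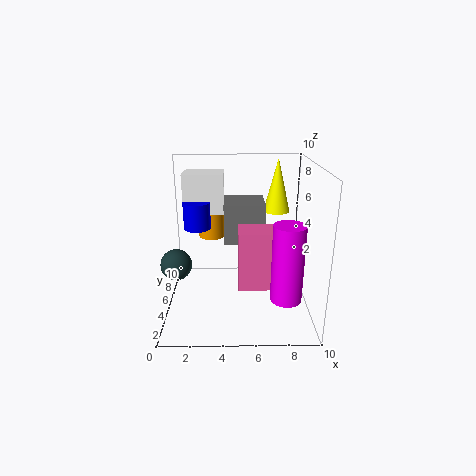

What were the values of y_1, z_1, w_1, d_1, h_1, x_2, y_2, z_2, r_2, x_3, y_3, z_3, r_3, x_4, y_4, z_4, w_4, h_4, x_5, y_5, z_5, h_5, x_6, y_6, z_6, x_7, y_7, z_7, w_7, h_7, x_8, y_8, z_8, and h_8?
y_1 = 7, z_1 = 6, w_1 = 3, d_1 = 2, h_1 = 3, x_2 = 8, y_2 = 8, z_2 = 6, r_2 = 1, x_3 = 8, y_3 = 2, z_3 = 2, r_3 = 1, x_4 = 5, y_4 = 3, z_4 = 2, w_4 = 3, h_4 = 4, x_5 = 2, y_5 = 7, z_5 = 5, h_5 = 2, x_6 = 1, y_6 = 3, z_6 = 4, x_7 = 4, y_7 = 6, z_7 = 4, w_7 = 3, h_7 = 3, x_8 = 3, y_8 = 8, z_8 = 4, h_8 = 3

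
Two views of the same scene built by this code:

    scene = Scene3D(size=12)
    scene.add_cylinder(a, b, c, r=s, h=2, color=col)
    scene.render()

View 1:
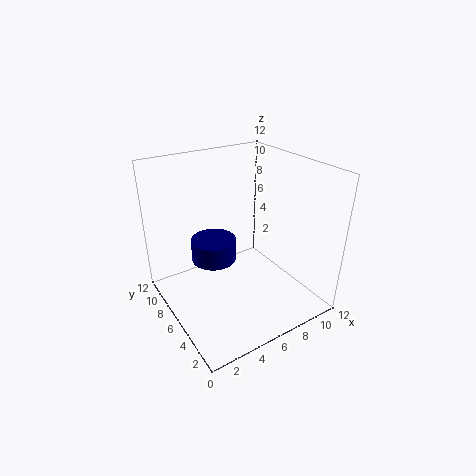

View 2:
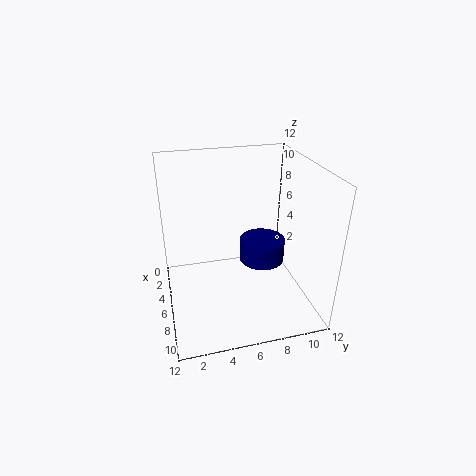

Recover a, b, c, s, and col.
a = 5; b = 8.5; c = 3; s = 2; col = 'navy'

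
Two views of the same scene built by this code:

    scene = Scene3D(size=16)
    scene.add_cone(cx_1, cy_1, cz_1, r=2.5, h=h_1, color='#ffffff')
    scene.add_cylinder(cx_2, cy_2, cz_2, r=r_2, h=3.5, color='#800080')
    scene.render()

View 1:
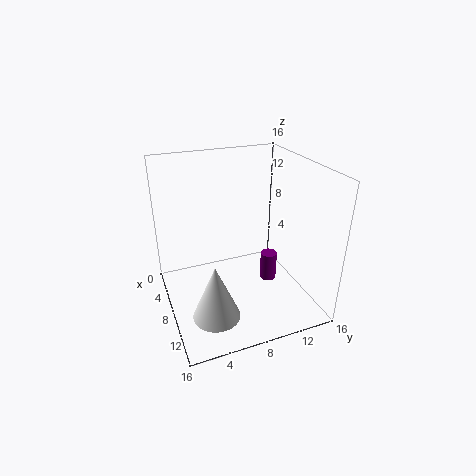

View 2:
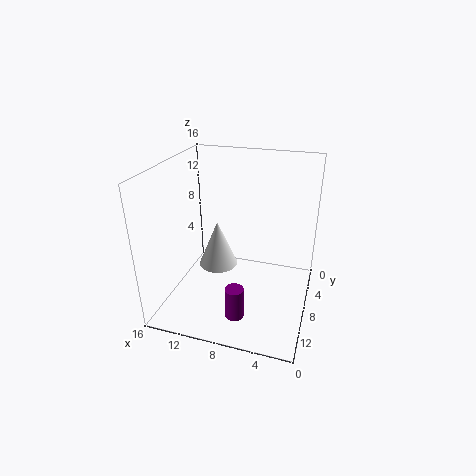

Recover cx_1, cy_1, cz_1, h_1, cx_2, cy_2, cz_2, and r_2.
cx_1 = 12; cy_1 = 4; cz_1 = 1.5; h_1 = 6; cx_2 = 7; cy_2 = 12.5; cz_2 = 1; r_2 = 1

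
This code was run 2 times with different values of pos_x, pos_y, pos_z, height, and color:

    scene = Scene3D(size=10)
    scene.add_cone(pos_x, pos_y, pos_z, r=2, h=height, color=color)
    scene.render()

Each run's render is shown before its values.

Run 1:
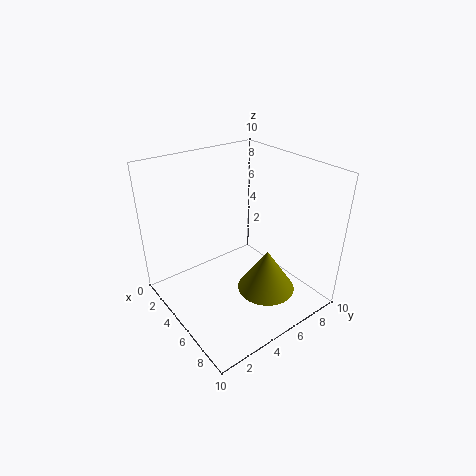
pos_x = 7; pos_y = 6; pos_z = 1.5; height = 3; color = 'olive'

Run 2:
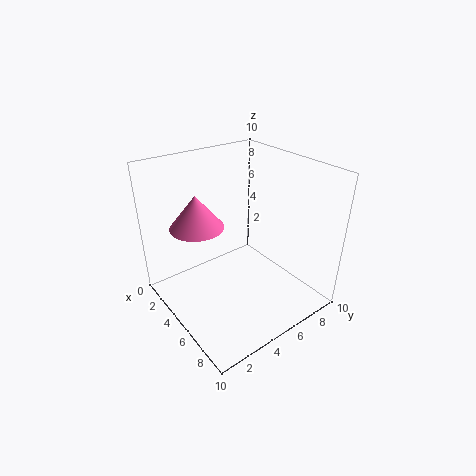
pos_x = 2; pos_y = 3.5; pos_z = 5; height = 2.5; color = 'hotpink'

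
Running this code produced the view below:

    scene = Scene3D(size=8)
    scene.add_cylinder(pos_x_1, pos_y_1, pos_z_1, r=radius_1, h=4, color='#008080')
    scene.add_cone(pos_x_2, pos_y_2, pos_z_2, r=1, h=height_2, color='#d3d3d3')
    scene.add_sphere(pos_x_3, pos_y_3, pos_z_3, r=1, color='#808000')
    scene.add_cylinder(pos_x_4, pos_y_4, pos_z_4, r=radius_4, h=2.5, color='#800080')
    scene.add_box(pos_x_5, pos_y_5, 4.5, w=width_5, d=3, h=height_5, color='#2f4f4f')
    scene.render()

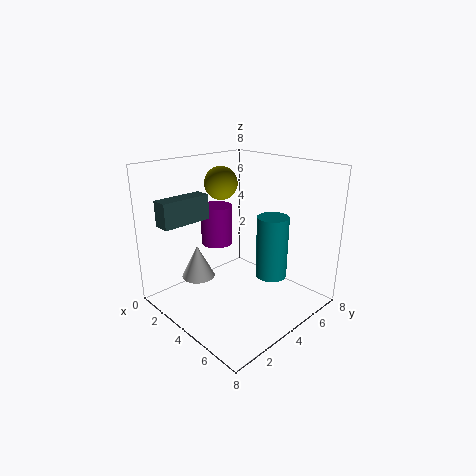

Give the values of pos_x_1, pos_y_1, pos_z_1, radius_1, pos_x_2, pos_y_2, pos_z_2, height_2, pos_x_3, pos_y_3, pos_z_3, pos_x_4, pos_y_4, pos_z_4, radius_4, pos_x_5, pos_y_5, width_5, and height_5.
pos_x_1 = 4
pos_y_1 = 7
pos_z_1 = 0.5
radius_1 = 1
pos_x_2 = 1.5
pos_y_2 = 3
pos_z_2 = 1
height_2 = 2
pos_x_3 = 1.5
pos_y_3 = 5
pos_z_3 = 6.5
pos_x_4 = 1
pos_y_4 = 5
pos_z_4 = 2.5
radius_4 = 1
pos_x_5 = 0.5
pos_y_5 = 1
width_5 = 1
height_5 = 1.5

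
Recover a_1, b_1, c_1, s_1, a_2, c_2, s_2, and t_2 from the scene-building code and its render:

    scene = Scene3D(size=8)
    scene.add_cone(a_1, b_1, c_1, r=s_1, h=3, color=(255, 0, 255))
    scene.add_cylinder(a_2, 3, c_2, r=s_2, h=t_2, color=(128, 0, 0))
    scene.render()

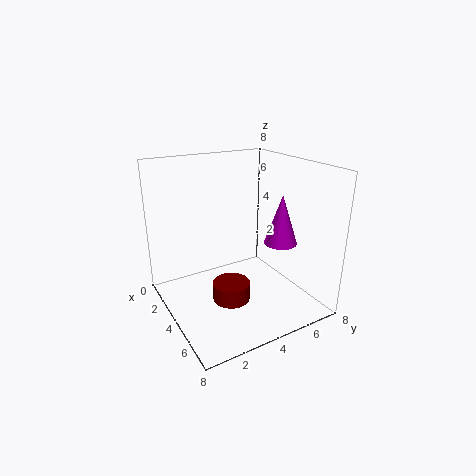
a_1 = 4; b_1 = 7; c_1 = 3; s_1 = 1; a_2 = 5; c_2 = 1; s_2 = 1; t_2 = 1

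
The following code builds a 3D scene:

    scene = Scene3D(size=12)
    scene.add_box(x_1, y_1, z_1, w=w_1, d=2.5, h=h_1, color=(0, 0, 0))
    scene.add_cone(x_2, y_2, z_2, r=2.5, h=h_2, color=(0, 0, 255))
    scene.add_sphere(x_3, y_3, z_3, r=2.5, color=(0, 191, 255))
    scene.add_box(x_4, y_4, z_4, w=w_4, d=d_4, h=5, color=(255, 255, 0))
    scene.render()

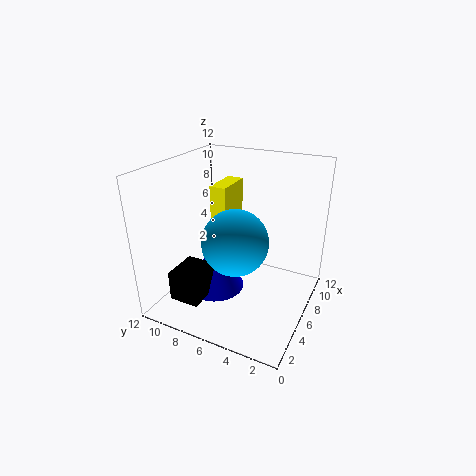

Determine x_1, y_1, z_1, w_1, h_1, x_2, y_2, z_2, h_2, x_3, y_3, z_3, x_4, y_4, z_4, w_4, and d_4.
x_1 = 1.5
y_1 = 7.5
z_1 = 1.5
w_1 = 3
h_1 = 2.5
x_2 = 5.5
y_2 = 8
z_2 = 1
h_2 = 4.5
x_3 = 3.5
y_3 = 5
z_3 = 7
x_4 = 7.5
y_4 = 8
z_4 = 4.5
w_4 = 3.5
d_4 = 1.5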